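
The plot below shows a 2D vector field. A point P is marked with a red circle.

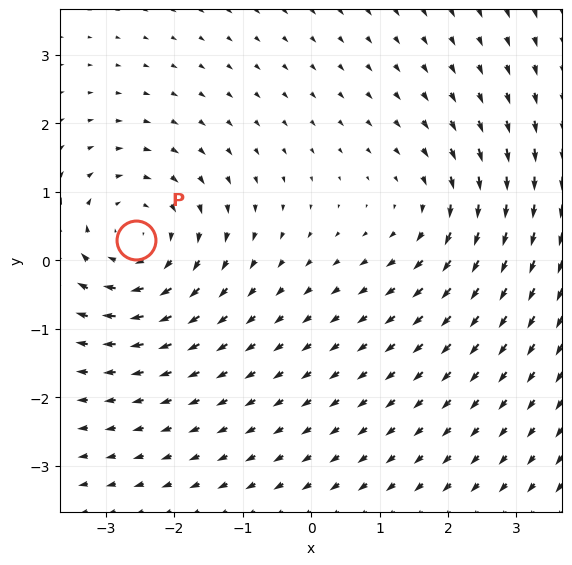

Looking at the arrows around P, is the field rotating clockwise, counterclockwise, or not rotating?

clockwise

Near P at (-2.6, 0.3) the arrows circulate clockwise. The curl (z-component) there is about -4; negative curl means clockwise rotation.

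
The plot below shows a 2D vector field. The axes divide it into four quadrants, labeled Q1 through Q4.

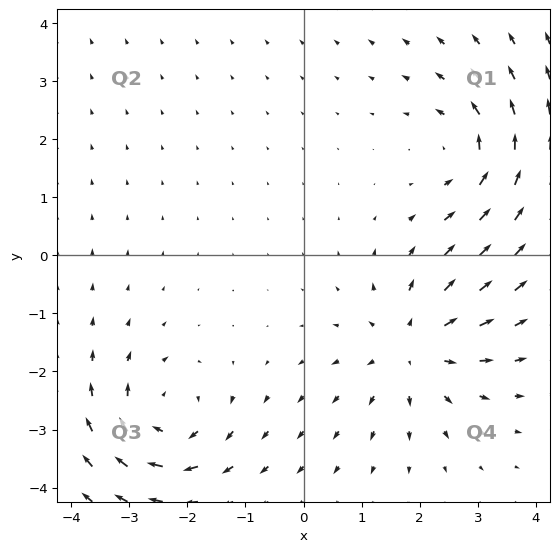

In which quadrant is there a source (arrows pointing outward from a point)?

The source sits at approximately (1.9, -1.6), which lies in quadrant Q4. The divergence there is about +4, positive as expected for a source.

Q4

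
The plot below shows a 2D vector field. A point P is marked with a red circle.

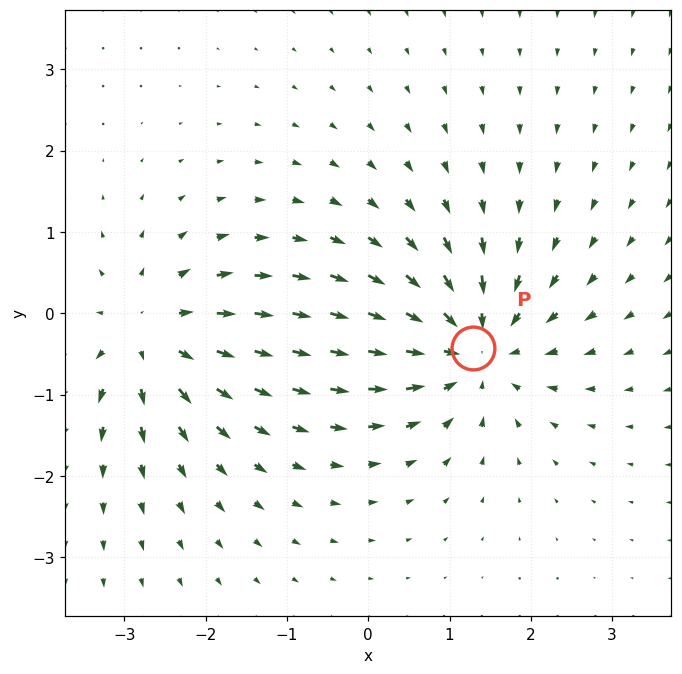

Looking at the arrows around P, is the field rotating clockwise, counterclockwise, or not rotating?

Near P at (1.3, -0.4) the arrows show no circulation. The curl there is ≈0.

not rotating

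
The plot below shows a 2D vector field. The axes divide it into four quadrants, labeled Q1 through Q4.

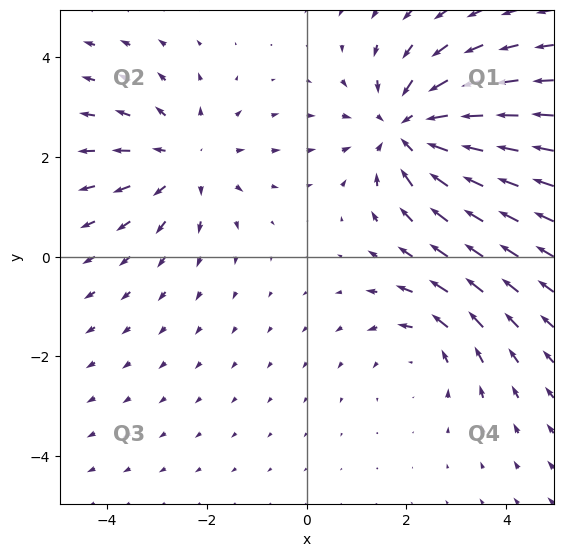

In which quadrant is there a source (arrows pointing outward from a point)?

The source sits at approximately (-2.4, 1.9), which lies in quadrant Q2. The divergence there is about +3, positive as expected for a source.

Q2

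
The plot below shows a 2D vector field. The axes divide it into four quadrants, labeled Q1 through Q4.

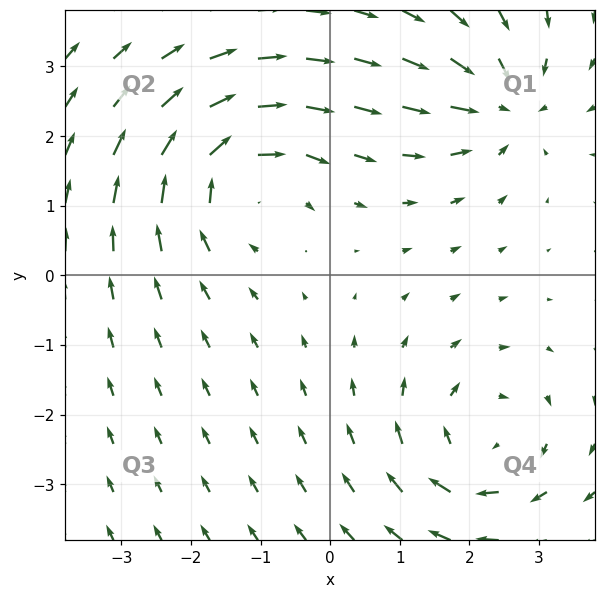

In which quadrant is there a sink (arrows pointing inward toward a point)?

Q1

The sink sits at approximately (2.5, 2.5), which lies in quadrant Q1. The divergence there is about -4, negative as expected for a sink.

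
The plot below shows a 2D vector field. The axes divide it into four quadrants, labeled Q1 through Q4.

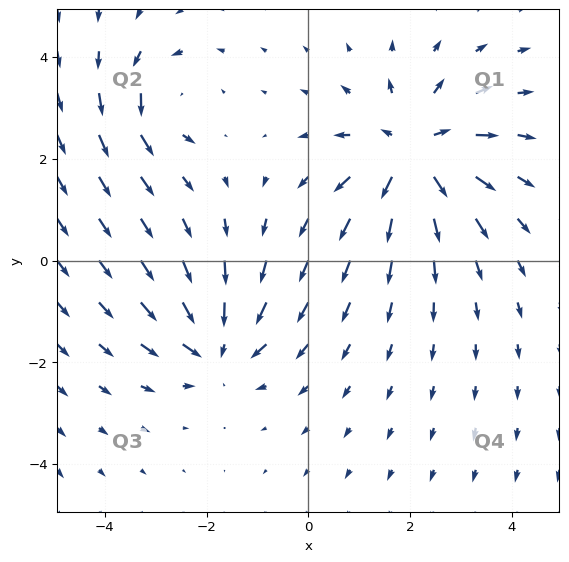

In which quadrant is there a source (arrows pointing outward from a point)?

The source sits at approximately (2.1, 2.1), which lies in quadrant Q1. The divergence there is about +5, positive as expected for a source.

Q1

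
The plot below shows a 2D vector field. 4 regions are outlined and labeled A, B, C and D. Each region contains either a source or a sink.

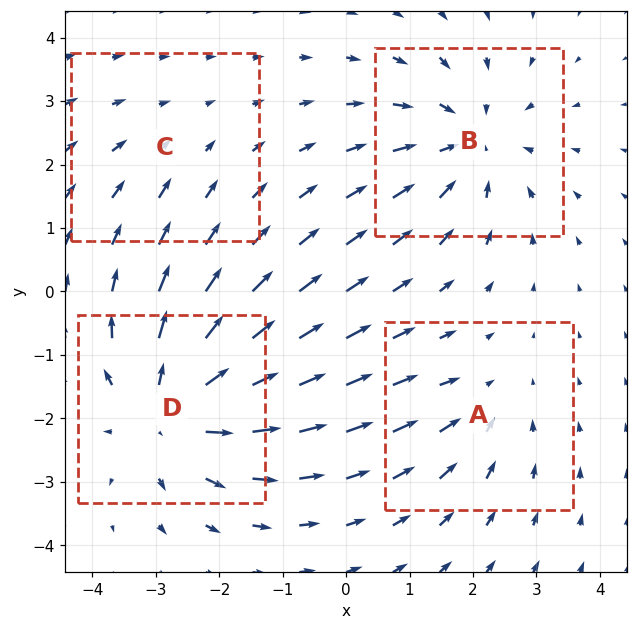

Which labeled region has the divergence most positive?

D

Divergence at each region's feature centre — A: about -3, B: about -5, C: about -2, D: about +6. Region D is most positive.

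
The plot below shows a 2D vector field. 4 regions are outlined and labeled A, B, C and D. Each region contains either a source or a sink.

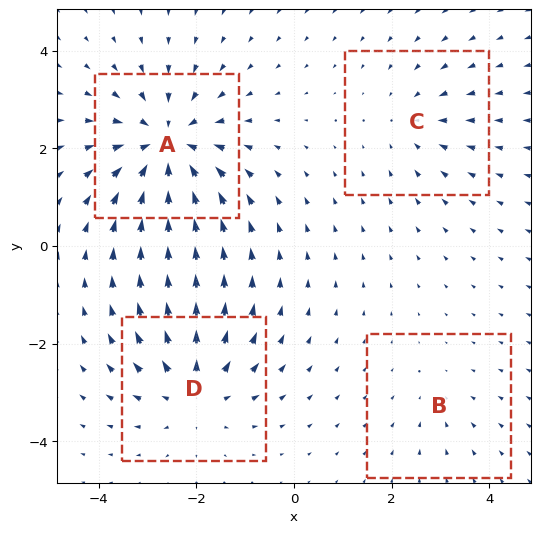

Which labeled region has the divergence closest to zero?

B

Divergence at each region's feature centre — A: about -6, B: about -2, C: about -3, D: about +5. Region B is closest to zero.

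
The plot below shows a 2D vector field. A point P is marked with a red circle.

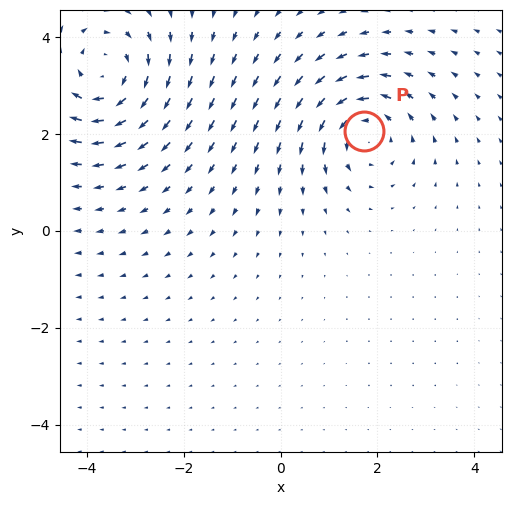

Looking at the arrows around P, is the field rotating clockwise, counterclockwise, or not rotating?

Near P at (1.7, 2.1) the arrows circulate counterclockwise. The curl (z-component) there is about +4; positive curl means counterclockwise rotation.

counterclockwise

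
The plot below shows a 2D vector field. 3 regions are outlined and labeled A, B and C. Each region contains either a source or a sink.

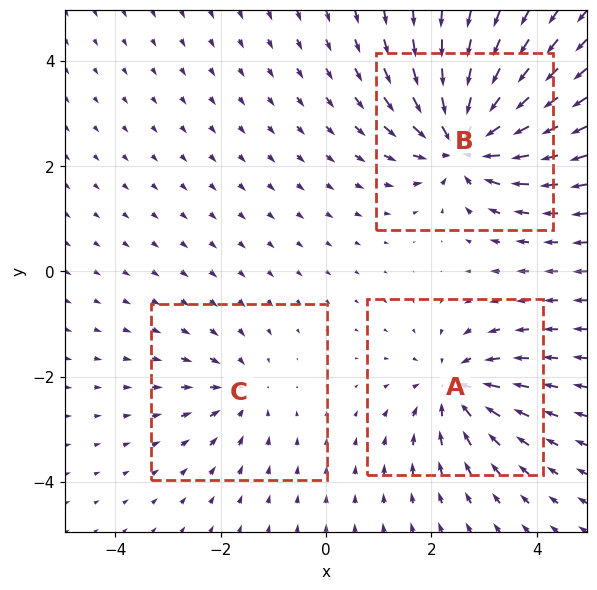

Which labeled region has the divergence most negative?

B

Divergence at each region's feature centre — A: about -4, B: about -6, C: about -3. Region B is most negative.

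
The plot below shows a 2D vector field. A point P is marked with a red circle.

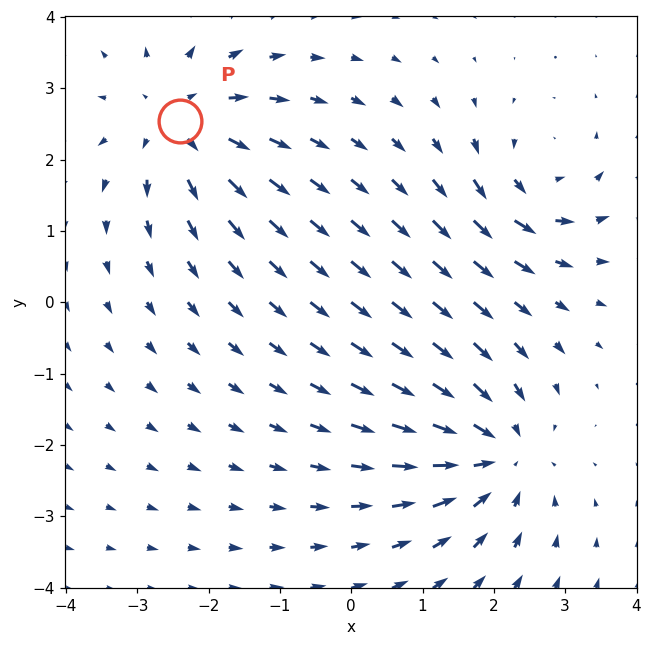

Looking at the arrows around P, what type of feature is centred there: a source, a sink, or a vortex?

At P (-2.4, 2.5) the arrows spread outward. Divergence about +5, curl ≈0 — positive divergence with near-zero curl is a source.

source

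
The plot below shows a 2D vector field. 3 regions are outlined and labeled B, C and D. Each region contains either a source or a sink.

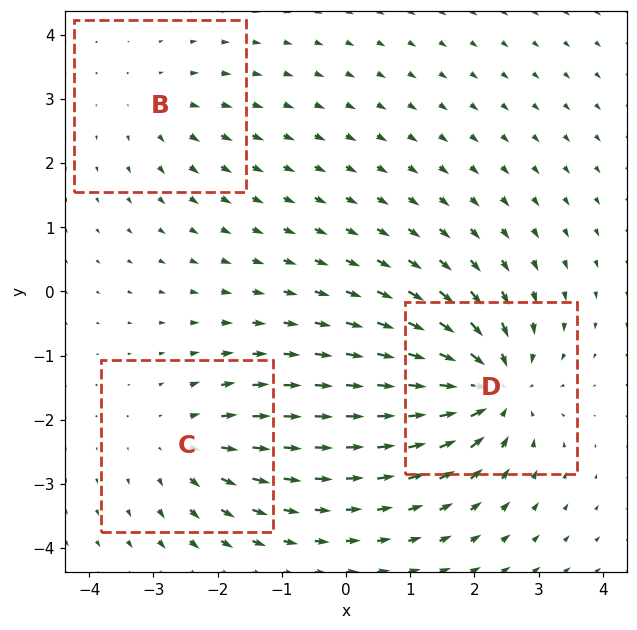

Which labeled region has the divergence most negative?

Divergence at each region's feature centre — B: about +2, C: about +3, D: about -6. Region D is most negative.

D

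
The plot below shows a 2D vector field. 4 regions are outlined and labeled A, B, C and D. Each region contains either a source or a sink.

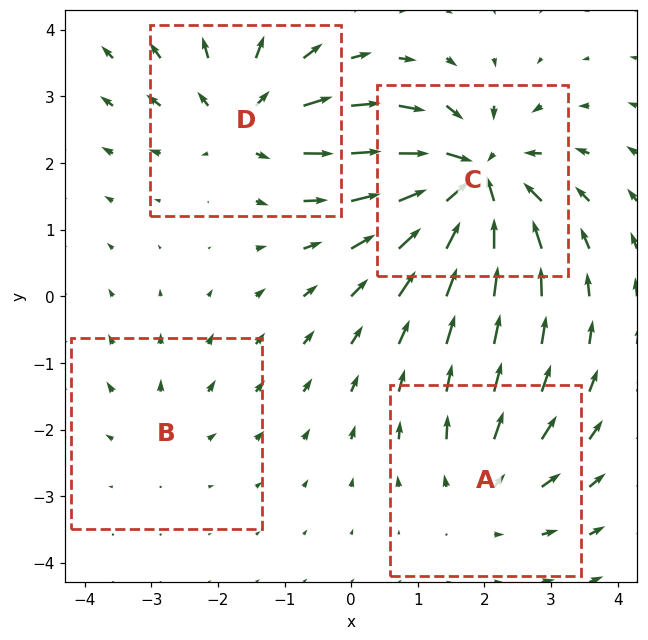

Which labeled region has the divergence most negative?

C

Divergence at each region's feature centre — A: about +4, B: about +2, C: about -8, D: about +5. Region C is most negative.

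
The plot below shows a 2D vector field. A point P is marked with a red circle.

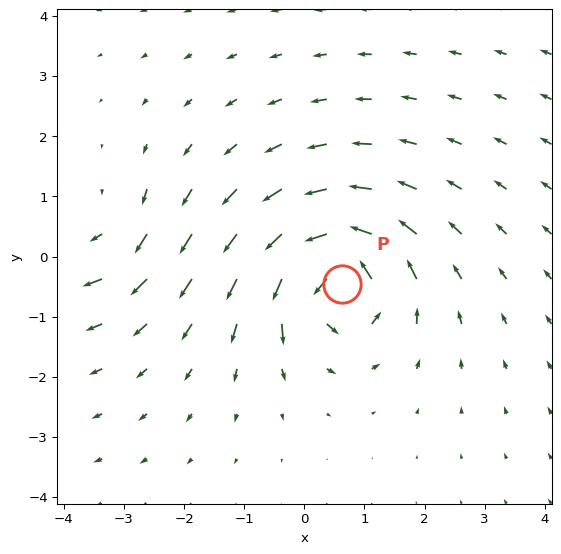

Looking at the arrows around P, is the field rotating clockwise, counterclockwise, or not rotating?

counterclockwise

Near P at (0.6, -0.5) the arrows circulate counterclockwise. The curl (z-component) there is about +7; positive curl means counterclockwise rotation.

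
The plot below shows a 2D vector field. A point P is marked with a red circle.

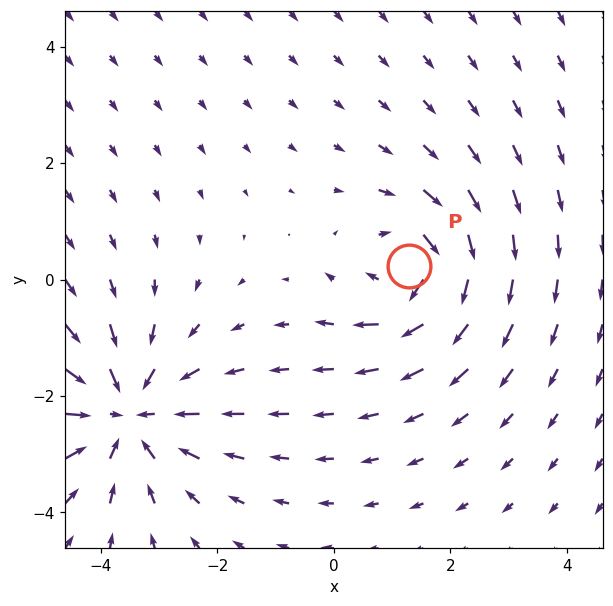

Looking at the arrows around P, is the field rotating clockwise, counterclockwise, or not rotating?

clockwise

Near P at (1.3, 0.2) the arrows circulate clockwise. The curl (z-component) there is about -5; negative curl means clockwise rotation.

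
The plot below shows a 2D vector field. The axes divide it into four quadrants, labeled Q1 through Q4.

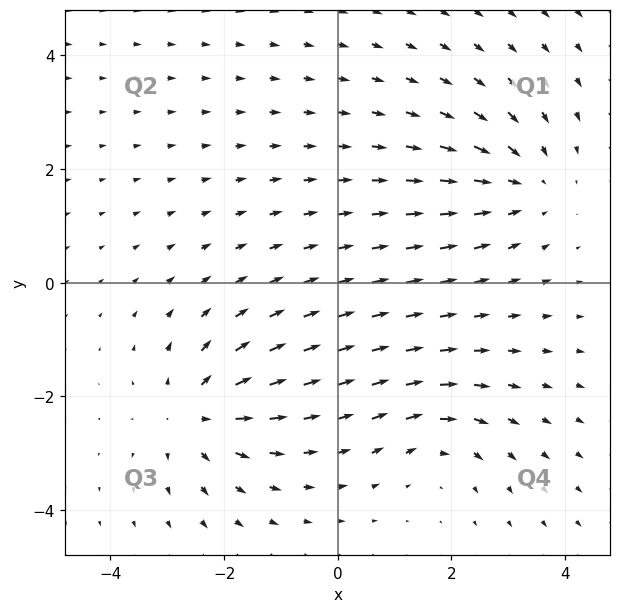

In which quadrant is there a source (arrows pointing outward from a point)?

Q3

The source sits at approximately (-2.5, -2.3), which lies in quadrant Q3. The divergence there is about +5, positive as expected for a source.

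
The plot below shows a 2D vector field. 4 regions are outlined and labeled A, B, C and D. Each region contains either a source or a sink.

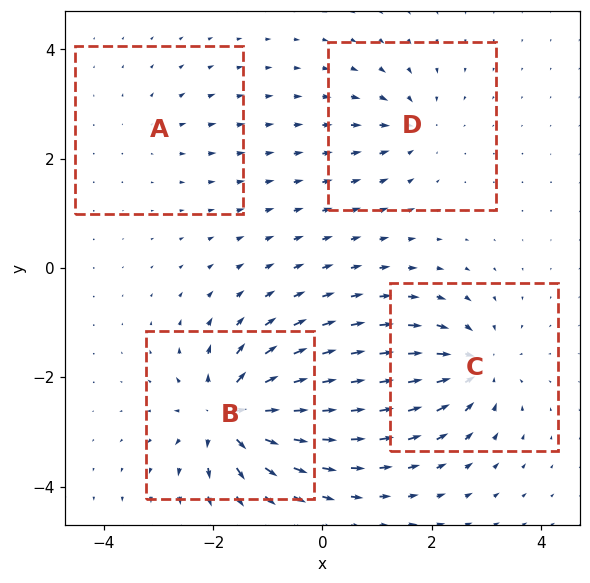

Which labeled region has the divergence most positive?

Divergence at each region's feature centre — A: about +2, B: about +8, C: about -6, D: about -4. Region B is most positive.

B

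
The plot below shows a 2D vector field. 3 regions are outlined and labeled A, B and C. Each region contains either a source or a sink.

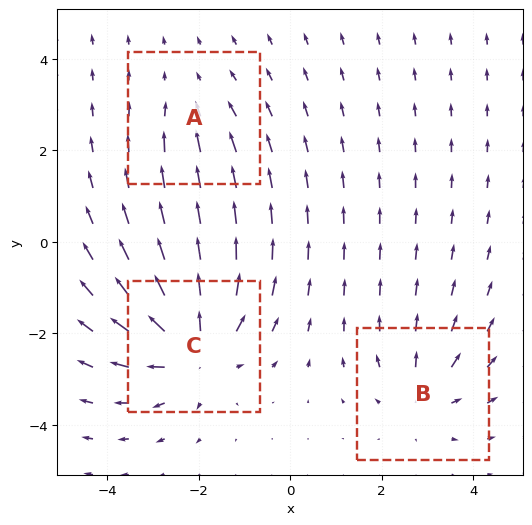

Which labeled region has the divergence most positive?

Divergence at each region's feature centre — A: about -2, B: about +3, C: about +5. Region C is most positive.

C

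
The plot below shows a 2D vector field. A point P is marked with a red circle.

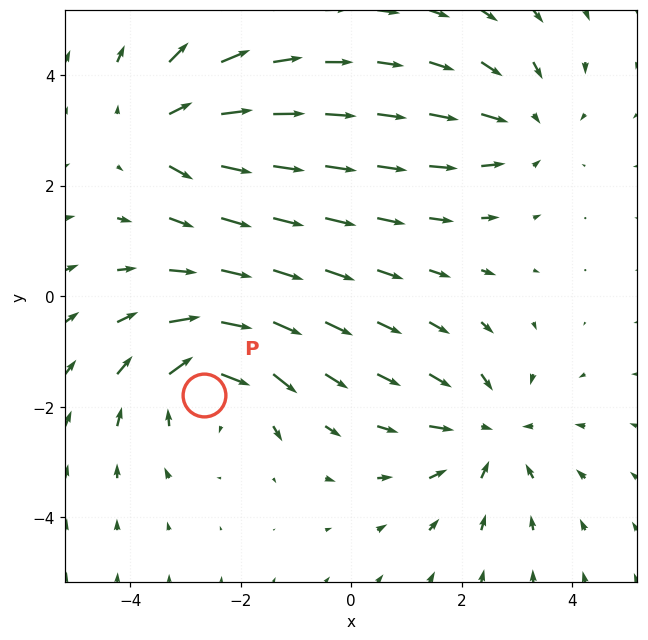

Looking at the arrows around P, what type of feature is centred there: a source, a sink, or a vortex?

At P (-2.7, -1.8) the arrows circulate clockwise. Divergence ≈0, curl about -5 — near-zero divergence with nonzero curl is a vortex.

vortex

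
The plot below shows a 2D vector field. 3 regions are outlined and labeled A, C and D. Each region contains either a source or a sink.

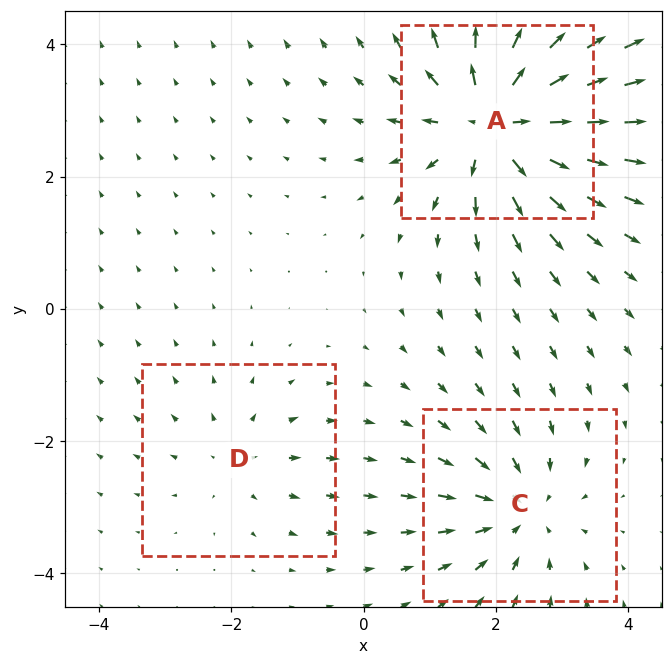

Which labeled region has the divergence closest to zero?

D

Divergence at each region's feature centre — A: about +6, C: about -3, D: about +2. Region D is closest to zero.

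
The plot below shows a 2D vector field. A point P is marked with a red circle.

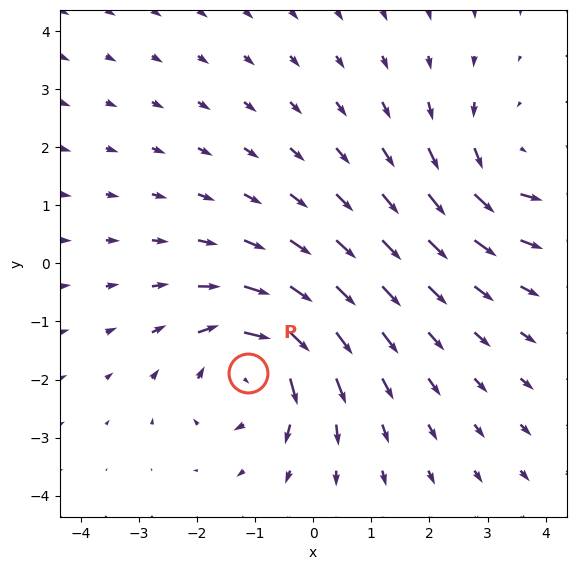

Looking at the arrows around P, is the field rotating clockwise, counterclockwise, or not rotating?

Near P at (-1.1, -1.9) the arrows circulate clockwise. The curl (z-component) there is about -4; negative curl means clockwise rotation.

clockwise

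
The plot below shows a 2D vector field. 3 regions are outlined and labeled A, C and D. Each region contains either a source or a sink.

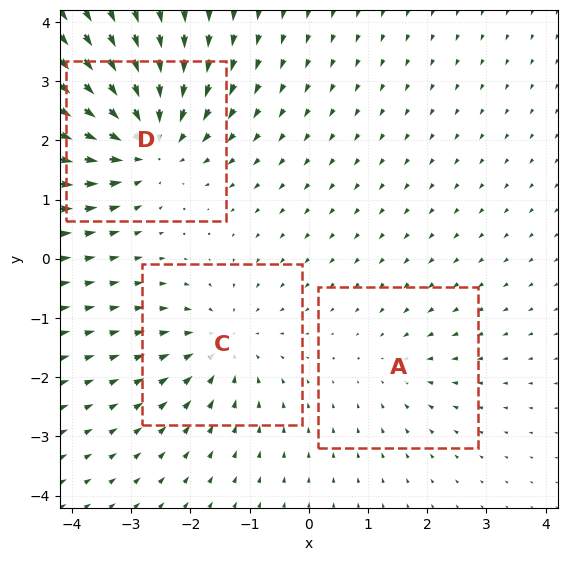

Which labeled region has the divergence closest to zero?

A

Divergence at each region's feature centre — A: about -2, C: about -3, D: about -5. Region A is closest to zero.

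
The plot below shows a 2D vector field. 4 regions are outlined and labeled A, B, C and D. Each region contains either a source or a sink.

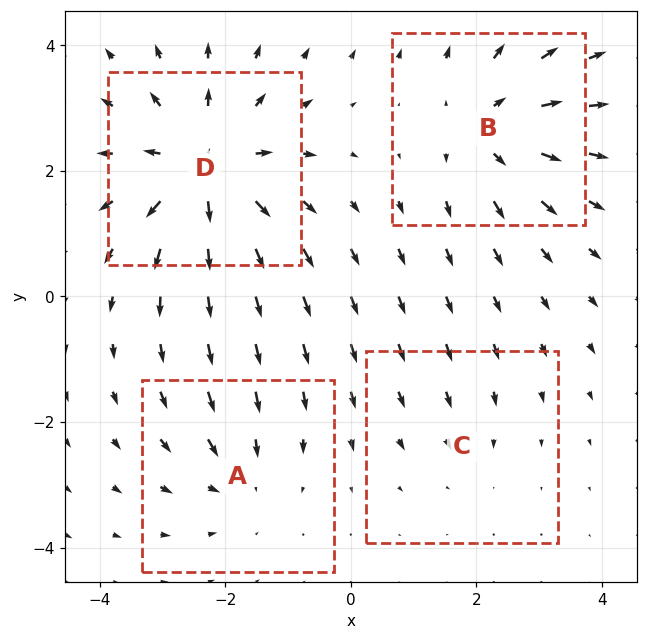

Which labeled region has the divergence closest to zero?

Divergence at each region's feature centre — A: about -3, B: about +5, C: about -2, D: about +6. Region C is closest to zero.

C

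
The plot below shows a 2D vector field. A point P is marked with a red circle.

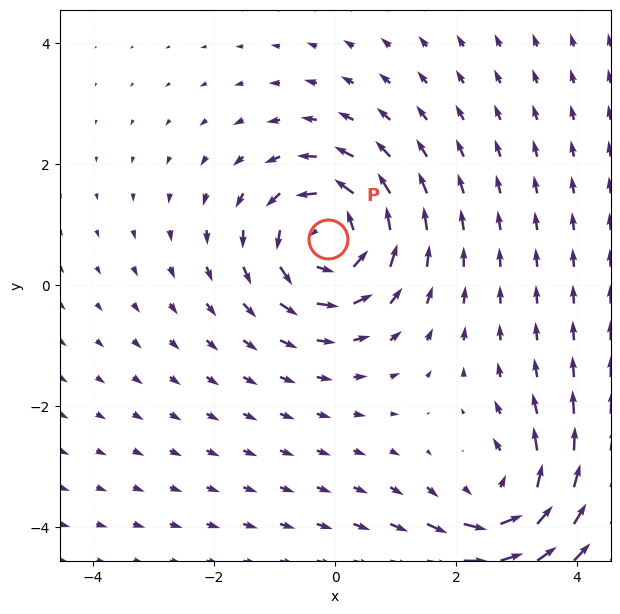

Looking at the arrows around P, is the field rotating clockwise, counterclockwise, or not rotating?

counterclockwise

Near P at (-0.1, 0.8) the arrows circulate counterclockwise. The curl (z-component) there is about +5; positive curl means counterclockwise rotation.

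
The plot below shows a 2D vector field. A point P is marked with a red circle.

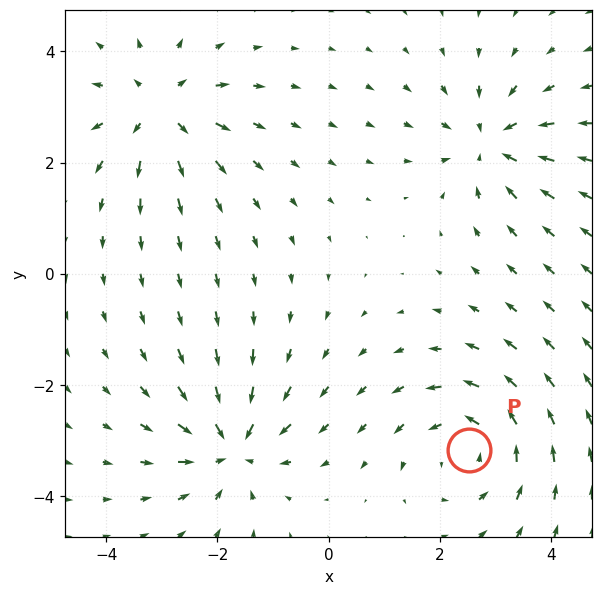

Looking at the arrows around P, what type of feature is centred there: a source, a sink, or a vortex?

vortex

At P (2.5, -3.2) the arrows circulate counterclockwise. Divergence ≈0, curl about +5 — near-zero divergence with nonzero curl is a vortex.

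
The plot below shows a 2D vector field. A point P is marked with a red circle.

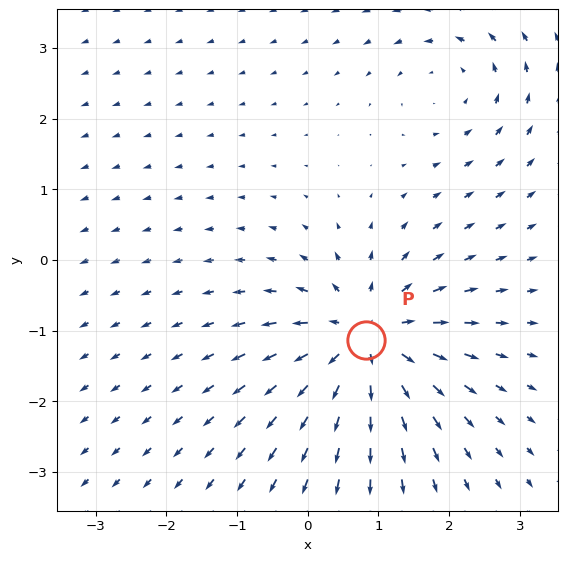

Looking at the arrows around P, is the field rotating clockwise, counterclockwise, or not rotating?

not rotating

Near P at (0.8, -1.1) the arrows show no circulation. The curl there is ≈0.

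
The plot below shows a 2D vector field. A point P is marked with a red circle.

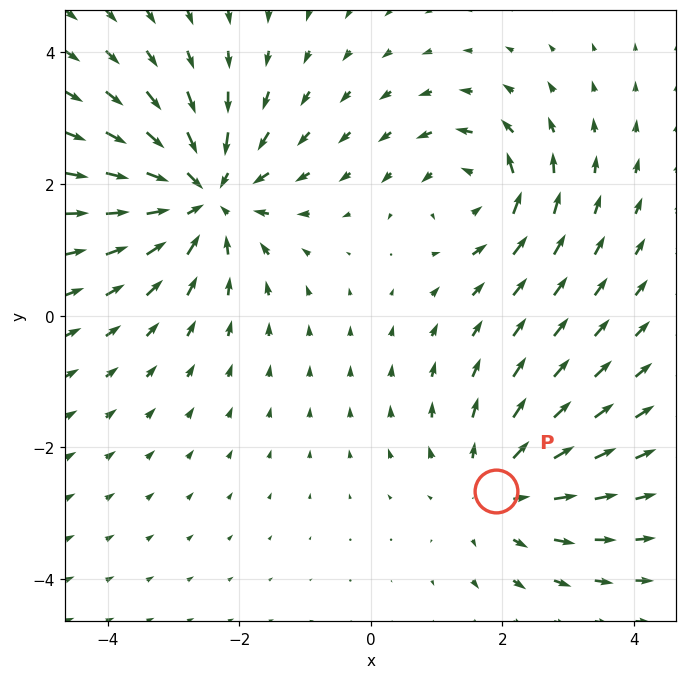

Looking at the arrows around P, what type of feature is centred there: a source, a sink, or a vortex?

source

At P (1.9, -2.7) the arrows spread outward. Divergence about +3, curl ≈0 — positive divergence with near-zero curl is a source.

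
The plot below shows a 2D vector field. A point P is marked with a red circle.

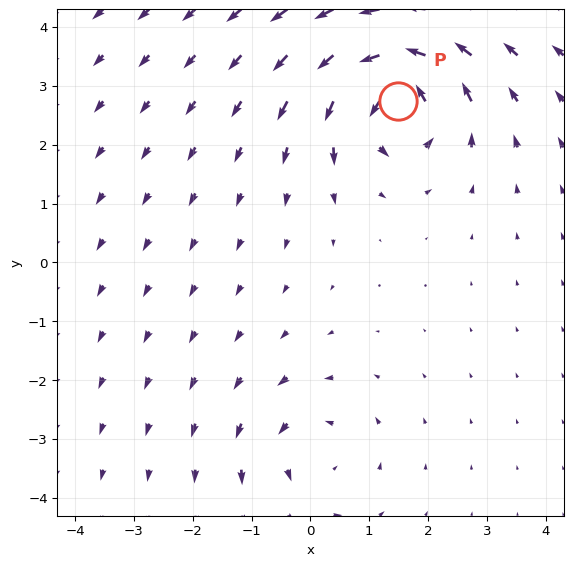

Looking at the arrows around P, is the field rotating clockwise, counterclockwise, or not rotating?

counterclockwise

Near P at (1.5, 2.7) the arrows circulate counterclockwise. The curl (z-component) there is about +6; positive curl means counterclockwise rotation.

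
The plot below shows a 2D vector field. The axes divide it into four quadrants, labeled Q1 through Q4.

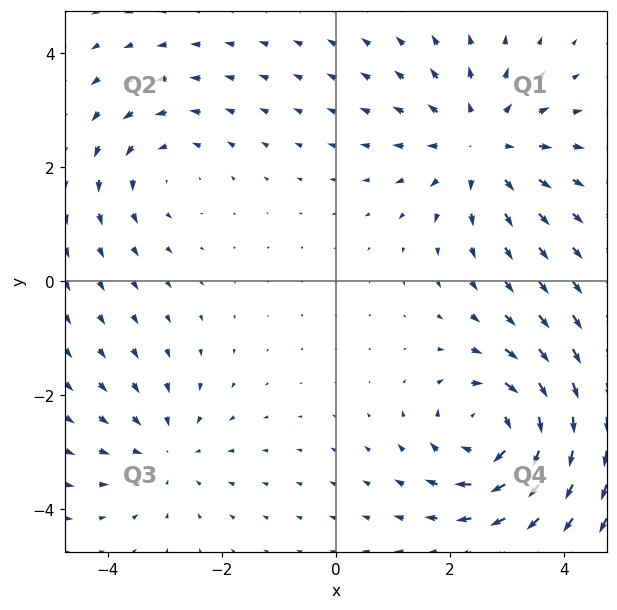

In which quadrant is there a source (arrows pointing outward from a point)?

Q1

The source sits at approximately (2.6, 2.4), which lies in quadrant Q1. The divergence there is about +4, positive as expected for a source.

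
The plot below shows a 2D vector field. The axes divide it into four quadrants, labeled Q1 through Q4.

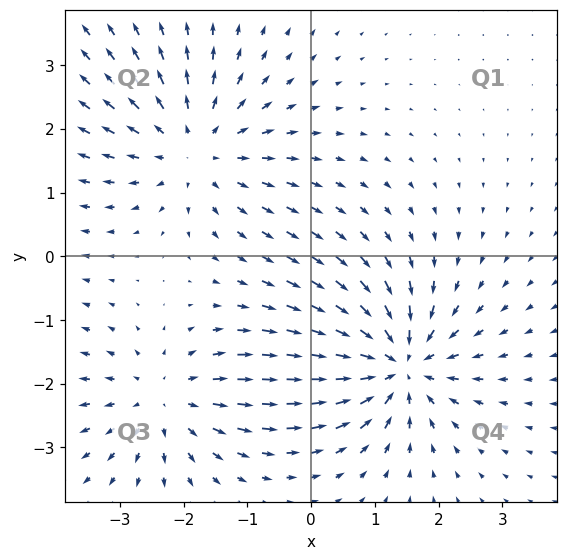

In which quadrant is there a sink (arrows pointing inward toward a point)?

The sink sits at approximately (1.4, -1.7), which lies in quadrant Q4. The divergence there is about -6, negative as expected for a sink.

Q4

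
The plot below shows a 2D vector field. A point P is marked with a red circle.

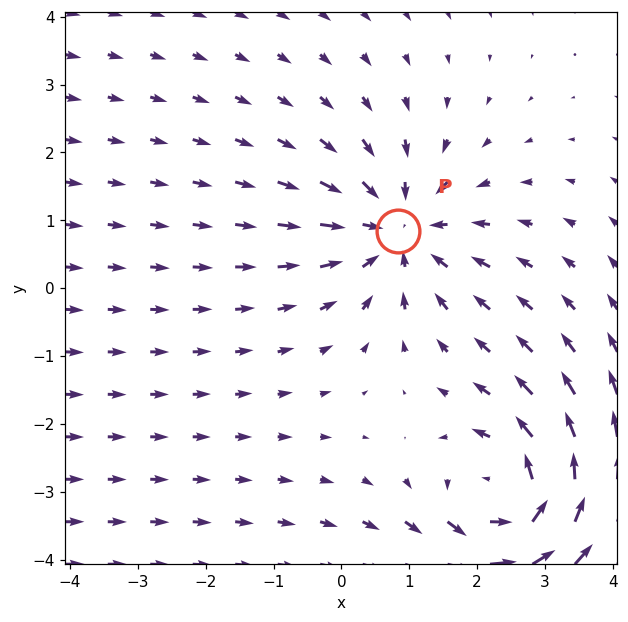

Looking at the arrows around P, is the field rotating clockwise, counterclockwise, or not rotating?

Near P at (0.8, 0.8) the arrows show no circulation. The curl there is ≈0.

not rotating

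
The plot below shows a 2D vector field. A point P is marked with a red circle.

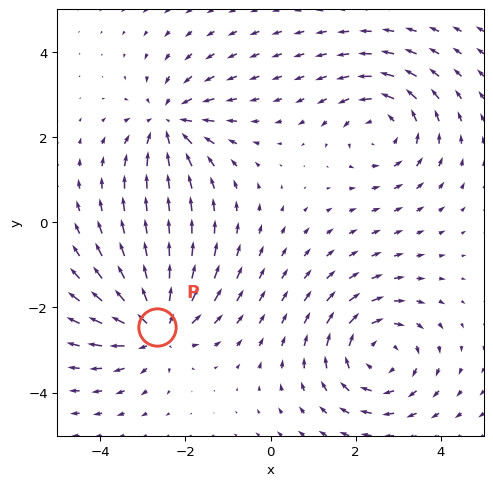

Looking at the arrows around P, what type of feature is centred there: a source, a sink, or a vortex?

source

At P (-2.7, -2.5) the arrows spread outward. Divergence about +6, curl ≈0 — positive divergence with near-zero curl is a source.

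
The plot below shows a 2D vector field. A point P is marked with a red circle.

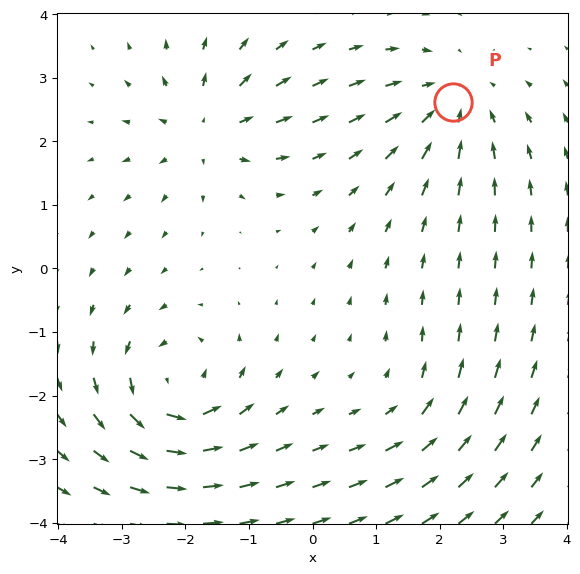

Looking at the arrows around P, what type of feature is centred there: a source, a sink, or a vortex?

At P (2.2, 2.6) the arrows converge inward. Divergence about -4, curl ≈0 — negative divergence with near-zero curl is a sink.

sink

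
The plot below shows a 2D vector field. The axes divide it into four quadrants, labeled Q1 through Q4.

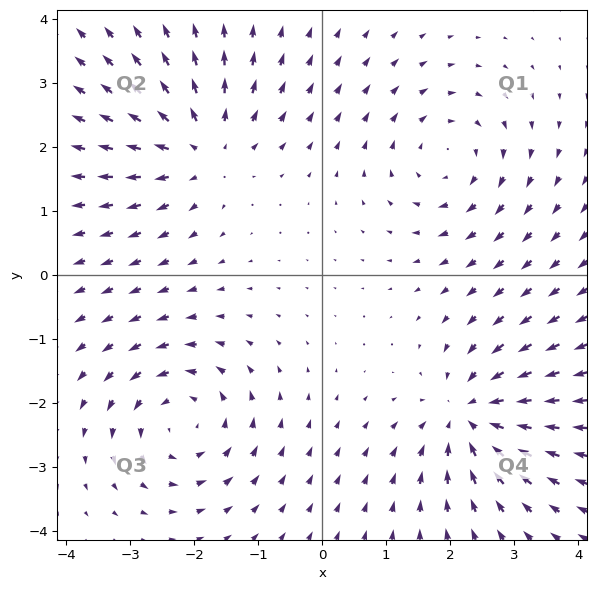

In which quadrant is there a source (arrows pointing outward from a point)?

The source sits at approximately (-1.9, 2.0), which lies in quadrant Q2. The divergence there is about +5, positive as expected for a source.

Q2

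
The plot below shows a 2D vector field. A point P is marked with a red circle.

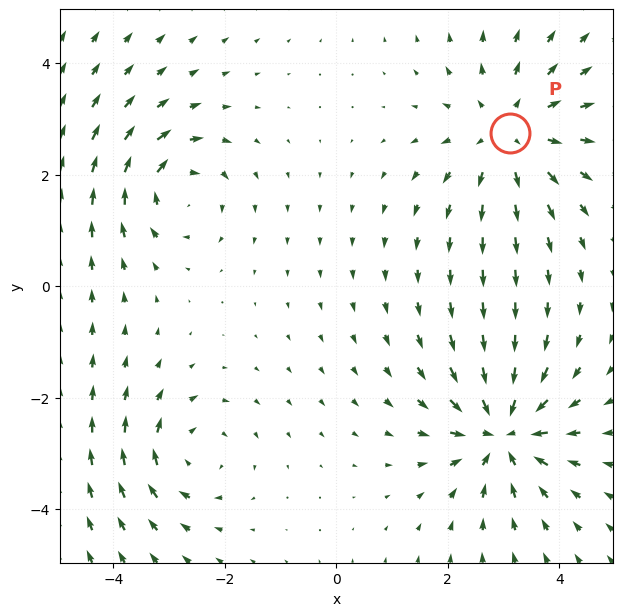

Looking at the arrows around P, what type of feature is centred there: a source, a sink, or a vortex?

source

At P (3.1, 2.7) the arrows spread outward. Divergence about +4, curl ≈0 — positive divergence with near-zero curl is a source.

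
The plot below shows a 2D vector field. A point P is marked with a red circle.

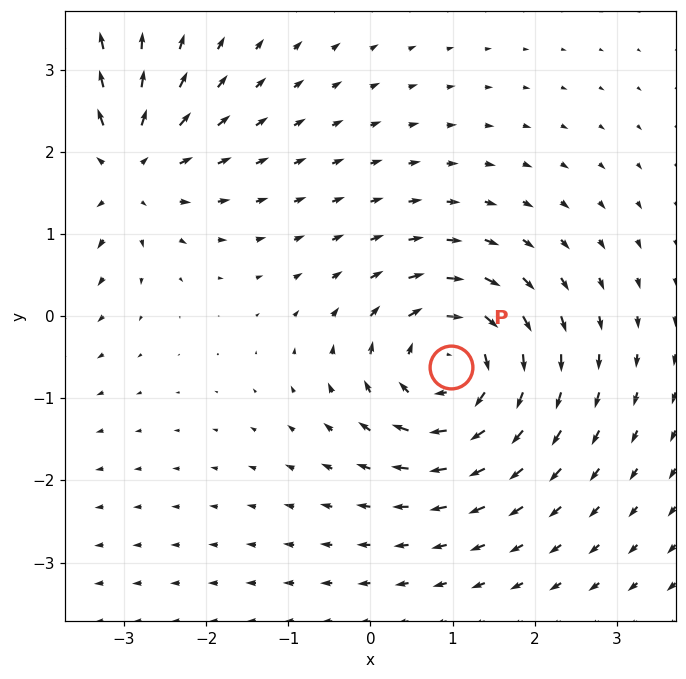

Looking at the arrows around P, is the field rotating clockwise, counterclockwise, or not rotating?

clockwise

Near P at (1.0, -0.6) the arrows circulate clockwise. The curl (z-component) there is about -4; negative curl means clockwise rotation.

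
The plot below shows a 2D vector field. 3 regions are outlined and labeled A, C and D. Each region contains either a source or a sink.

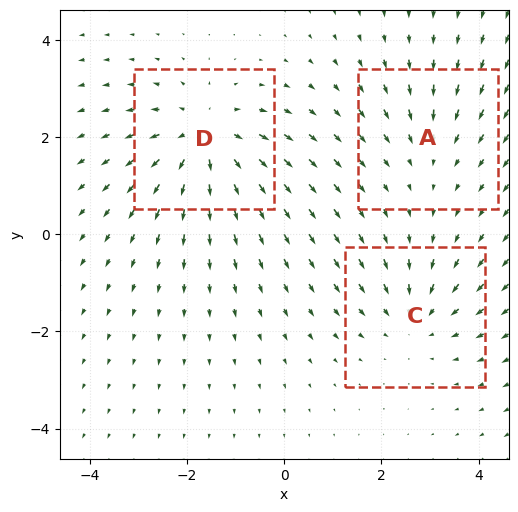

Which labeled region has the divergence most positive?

D

Divergence at each region's feature centre — A: about -2, C: about -3, D: about +4. Region D is most positive.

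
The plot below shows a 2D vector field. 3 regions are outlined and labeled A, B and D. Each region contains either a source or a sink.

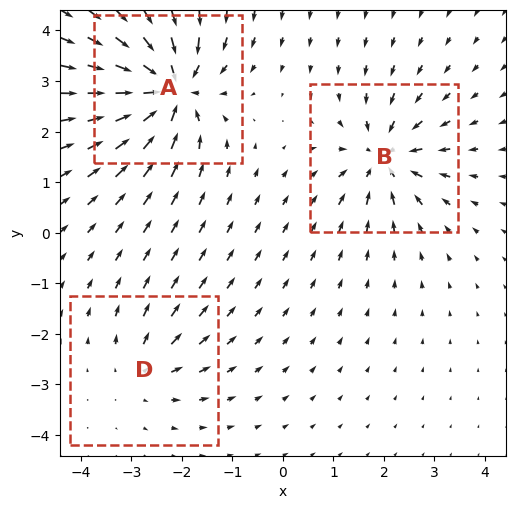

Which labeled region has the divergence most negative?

Divergence at each region's feature centre — A: about -6, B: about -4, D: about +3. Region A is most negative.

A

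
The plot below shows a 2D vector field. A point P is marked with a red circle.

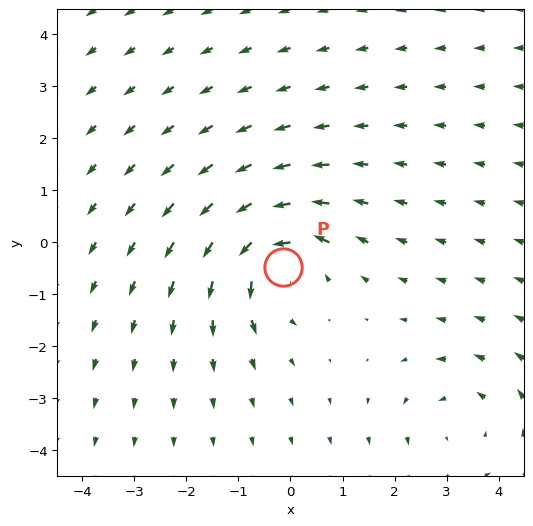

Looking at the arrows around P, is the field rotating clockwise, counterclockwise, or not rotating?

Near P at (-0.1, -0.5) the arrows circulate counterclockwise. The curl (z-component) there is about +6; positive curl means counterclockwise rotation.

counterclockwise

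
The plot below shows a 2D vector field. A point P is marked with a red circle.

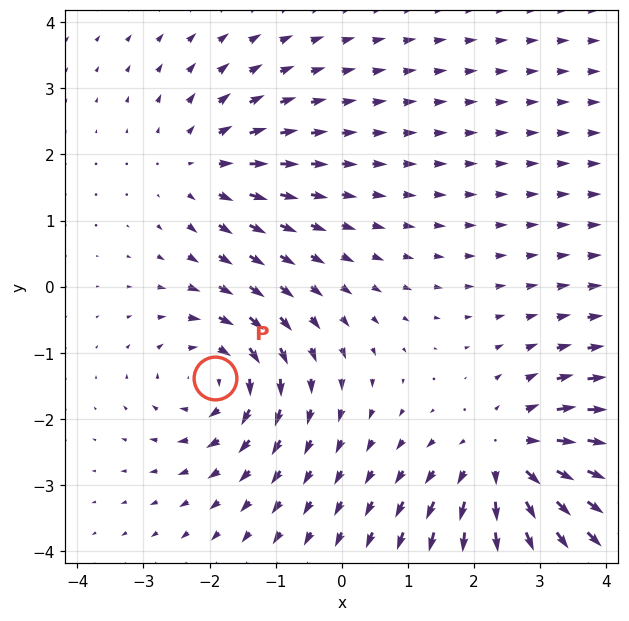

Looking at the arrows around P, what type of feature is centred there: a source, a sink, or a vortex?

At P (-1.9, -1.4) the arrows circulate clockwise. Divergence ≈0, curl about -4 — near-zero divergence with nonzero curl is a vortex.

vortex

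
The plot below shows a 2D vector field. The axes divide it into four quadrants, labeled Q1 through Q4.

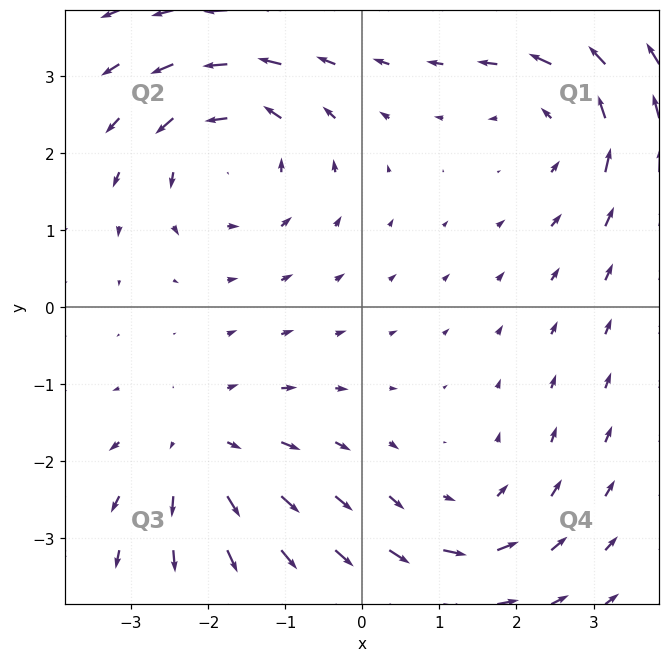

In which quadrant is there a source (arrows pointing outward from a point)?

Q3

The source sits at approximately (-2.1, -1.9), which lies in quadrant Q3. The divergence there is about +4, positive as expected for a source.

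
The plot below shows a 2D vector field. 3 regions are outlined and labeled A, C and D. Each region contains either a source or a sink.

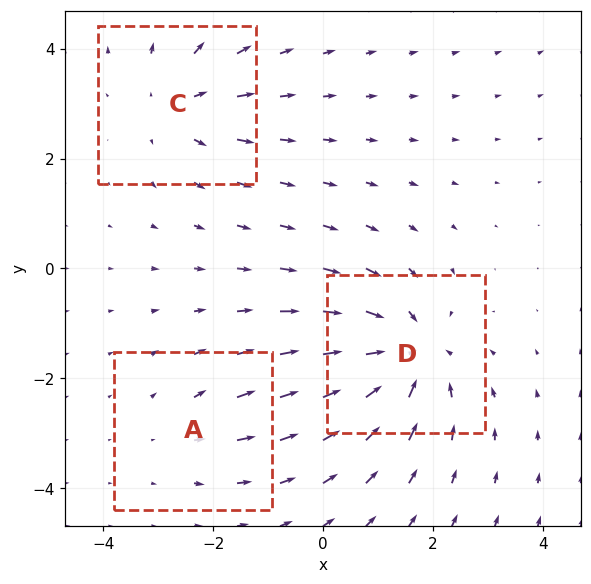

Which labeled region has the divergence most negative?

D

Divergence at each region's feature centre — A: about +2, C: about +3, D: about -5. Region D is most negative.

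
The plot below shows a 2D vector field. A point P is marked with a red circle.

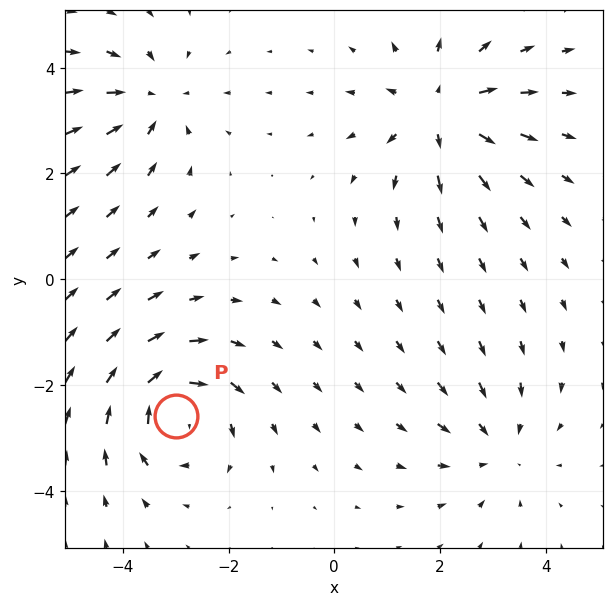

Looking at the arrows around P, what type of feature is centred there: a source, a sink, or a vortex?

At P (-3.0, -2.6) the arrows circulate clockwise. Divergence ≈0, curl about -6 — near-zero divergence with nonzero curl is a vortex.

vortex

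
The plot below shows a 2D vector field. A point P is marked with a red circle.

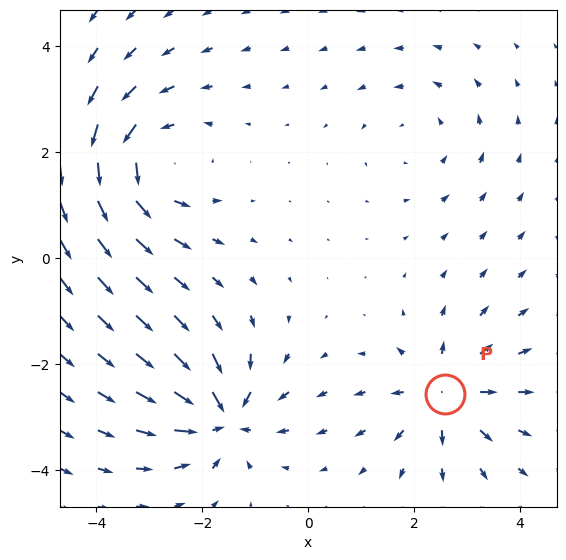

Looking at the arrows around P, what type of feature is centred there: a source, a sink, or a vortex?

At P (2.6, -2.6) the arrows spread outward. Divergence about +5, curl ≈0 — positive divergence with near-zero curl is a source.

source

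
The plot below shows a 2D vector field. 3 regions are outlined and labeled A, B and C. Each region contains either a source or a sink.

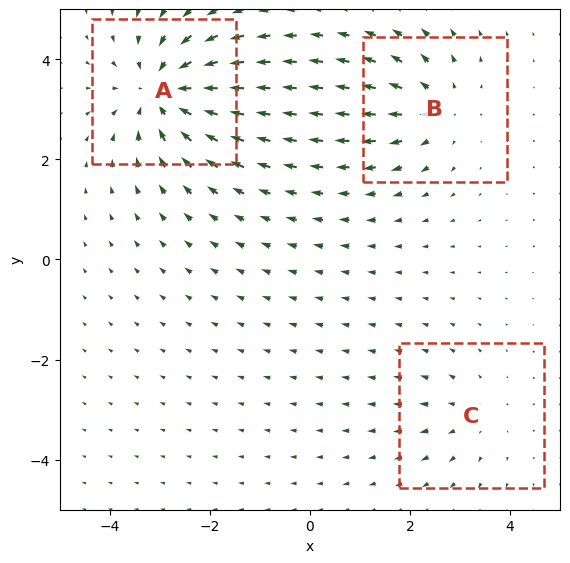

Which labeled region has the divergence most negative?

A

Divergence at each region's feature centre — A: about -5, B: about +3, C: about +2. Region A is most negative.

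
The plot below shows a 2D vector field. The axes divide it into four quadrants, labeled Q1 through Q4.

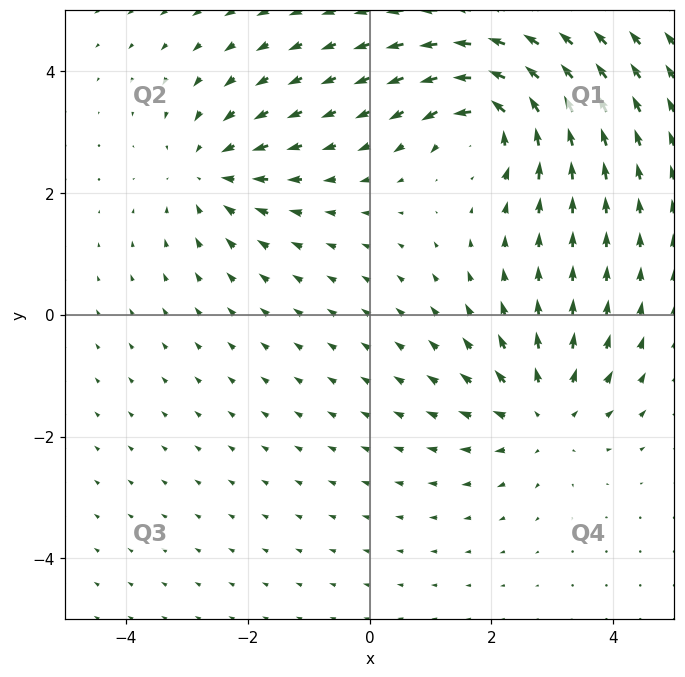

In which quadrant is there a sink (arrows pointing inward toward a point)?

Q2

The sink sits at approximately (-2.6, 2.4), which lies in quadrant Q2. The divergence there is about -3, negative as expected for a sink.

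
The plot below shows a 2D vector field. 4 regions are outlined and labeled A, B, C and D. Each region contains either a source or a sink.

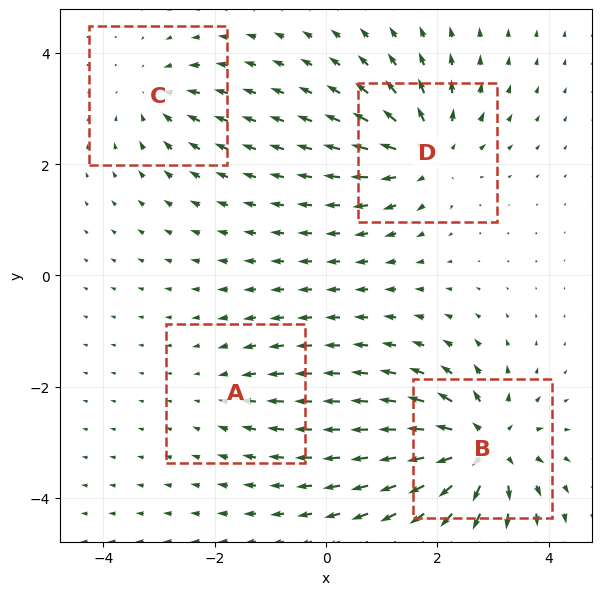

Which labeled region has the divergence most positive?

Divergence at each region's feature centre — A: about -2, B: about +8, C: about -4, D: about +6. Region B is most positive.

B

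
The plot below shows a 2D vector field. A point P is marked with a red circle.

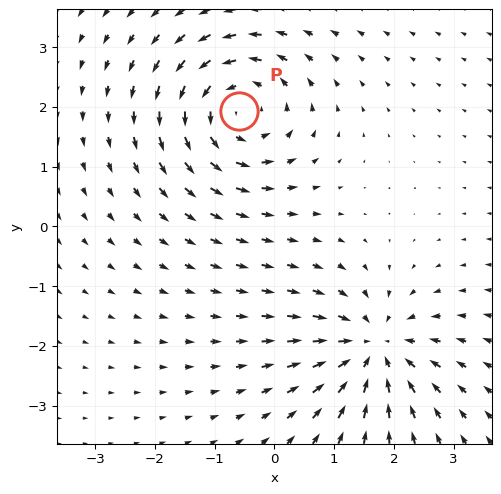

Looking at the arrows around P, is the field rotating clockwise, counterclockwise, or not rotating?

Near P at (-0.6, 1.9) the arrows circulate counterclockwise. The curl (z-component) there is about +4; positive curl means counterclockwise rotation.

counterclockwise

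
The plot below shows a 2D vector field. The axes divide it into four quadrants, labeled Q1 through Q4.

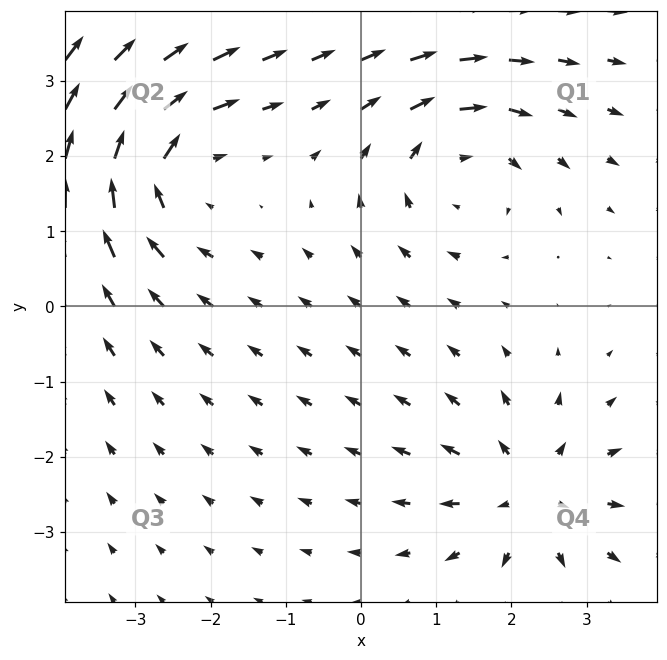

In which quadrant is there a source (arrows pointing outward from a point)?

The source sits at approximately (2.2, -2.5), which lies in quadrant Q4. The divergence there is about +3, positive as expected for a source.

Q4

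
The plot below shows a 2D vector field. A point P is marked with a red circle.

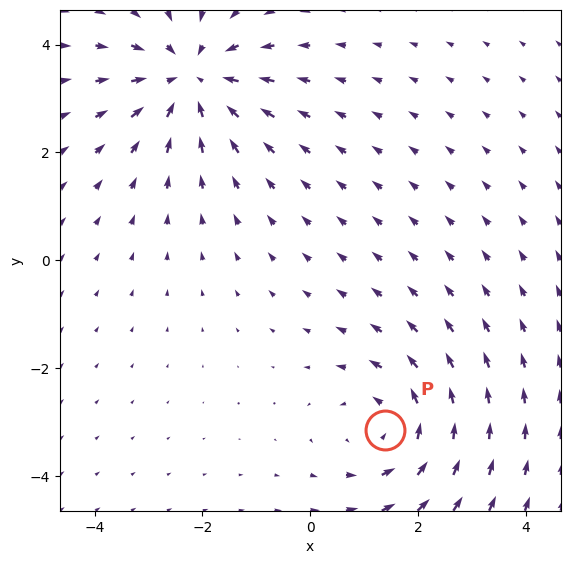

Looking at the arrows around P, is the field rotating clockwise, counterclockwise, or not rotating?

counterclockwise

Near P at (1.4, -3.2) the arrows circulate counterclockwise. The curl (z-component) there is about +3; positive curl means counterclockwise rotation.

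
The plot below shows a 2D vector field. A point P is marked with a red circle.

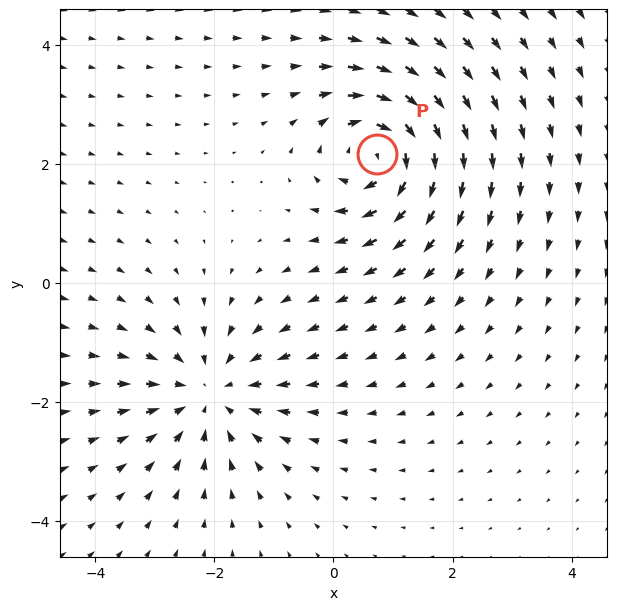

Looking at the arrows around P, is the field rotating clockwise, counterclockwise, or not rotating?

clockwise

Near P at (0.7, 2.2) the arrows circulate clockwise. The curl (z-component) there is about -6; negative curl means clockwise rotation.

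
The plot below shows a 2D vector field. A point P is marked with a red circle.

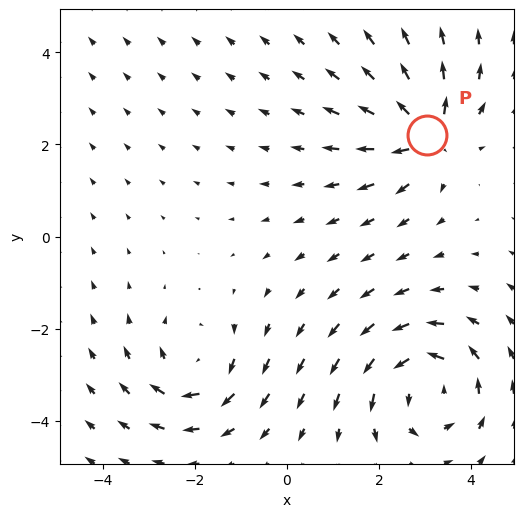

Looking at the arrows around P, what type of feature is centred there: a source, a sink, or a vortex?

At P (3.0, 2.2) the arrows spread outward. Divergence about +5, curl ≈0 — positive divergence with near-zero curl is a source.

source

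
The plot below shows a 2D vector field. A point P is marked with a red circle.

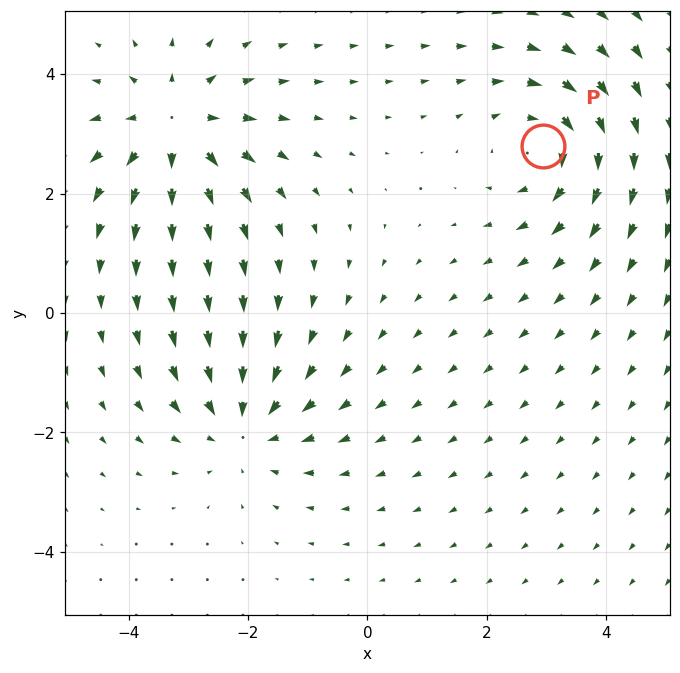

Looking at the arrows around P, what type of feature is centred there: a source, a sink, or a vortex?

vortex

At P (2.9, 2.8) the arrows circulate clockwise. Divergence ≈0, curl about -3 — near-zero divergence with nonzero curl is a vortex.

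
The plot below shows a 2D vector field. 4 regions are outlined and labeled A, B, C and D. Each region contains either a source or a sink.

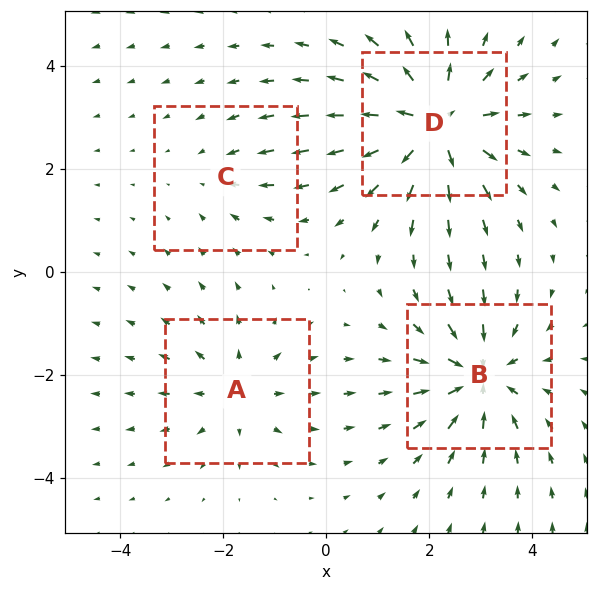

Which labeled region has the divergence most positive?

Divergence at each region's feature centre — A: about +3, B: about -5, C: about -2, D: about +7. Region D is most positive.

D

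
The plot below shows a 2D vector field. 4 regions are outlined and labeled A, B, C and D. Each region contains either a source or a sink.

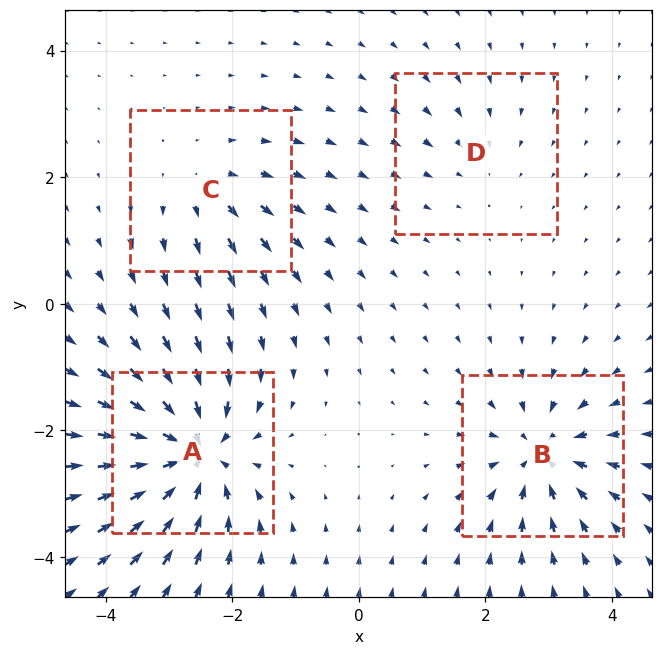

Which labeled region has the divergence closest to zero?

D

Divergence at each region's feature centre — A: about -9, B: about -6, C: about +4, D: about -2. Region D is closest to zero.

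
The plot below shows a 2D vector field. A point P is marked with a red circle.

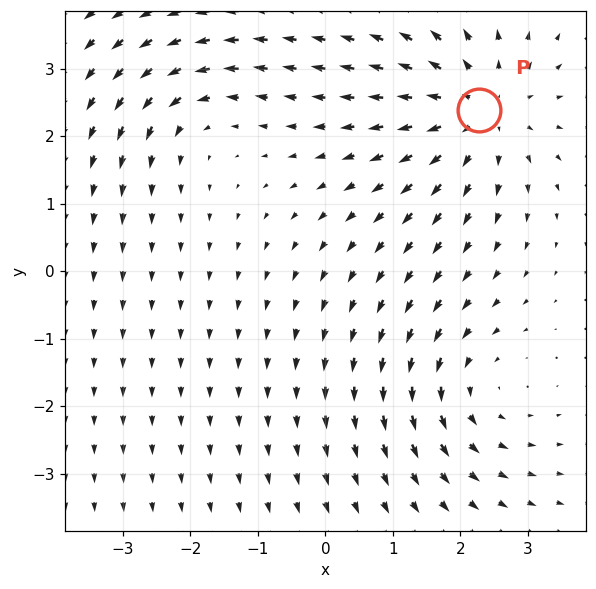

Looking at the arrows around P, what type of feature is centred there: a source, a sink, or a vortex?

source

At P (2.3, 2.4) the arrows spread outward. Divergence about +4, curl ≈0 — positive divergence with near-zero curl is a source.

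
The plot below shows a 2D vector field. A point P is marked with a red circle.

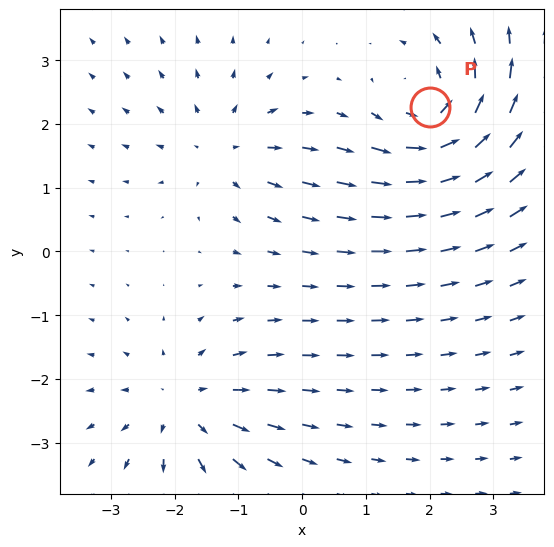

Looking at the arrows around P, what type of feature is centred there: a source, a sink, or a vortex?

vortex

At P (2.0, 2.3) the arrows circulate counterclockwise. Divergence ≈0, curl about +5 — near-zero divergence with nonzero curl is a vortex.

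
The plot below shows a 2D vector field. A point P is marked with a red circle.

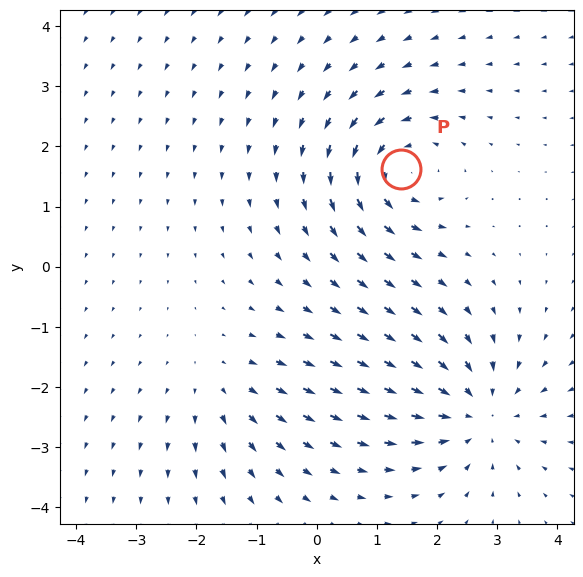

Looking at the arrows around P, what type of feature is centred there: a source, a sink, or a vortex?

At P (1.4, 1.6) the arrows circulate counterclockwise. Divergence ≈0, curl about +5 — near-zero divergence with nonzero curl is a vortex.

vortex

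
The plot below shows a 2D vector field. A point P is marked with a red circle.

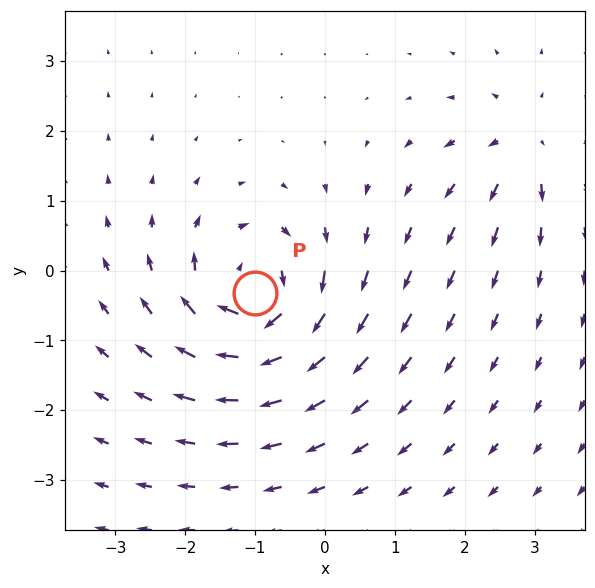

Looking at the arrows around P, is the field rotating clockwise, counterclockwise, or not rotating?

clockwise

Near P at (-1.0, -0.3) the arrows circulate clockwise. The curl (z-component) there is about -7; negative curl means clockwise rotation.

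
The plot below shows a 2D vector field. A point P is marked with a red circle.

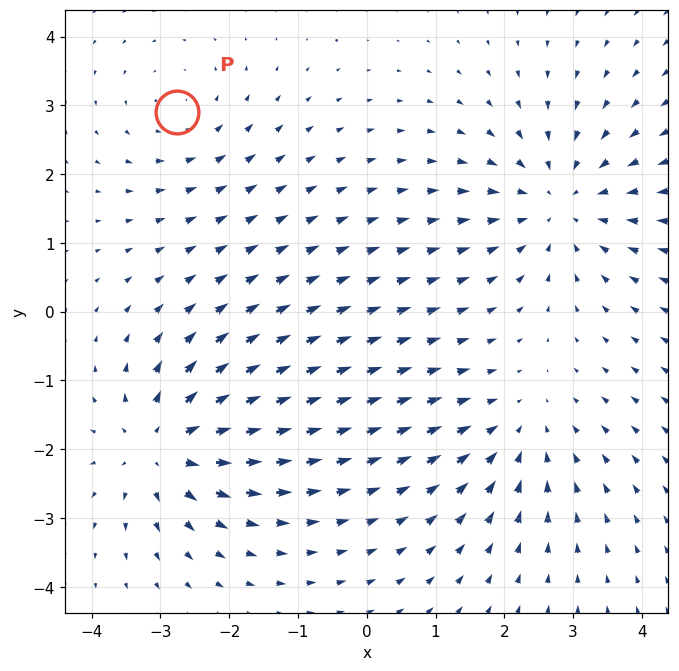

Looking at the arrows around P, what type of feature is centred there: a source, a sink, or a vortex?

At P (-2.8, 2.9) the arrows circulate counterclockwise. Divergence ≈0, curl about +2 — near-zero divergence with nonzero curl is a vortex.

vortex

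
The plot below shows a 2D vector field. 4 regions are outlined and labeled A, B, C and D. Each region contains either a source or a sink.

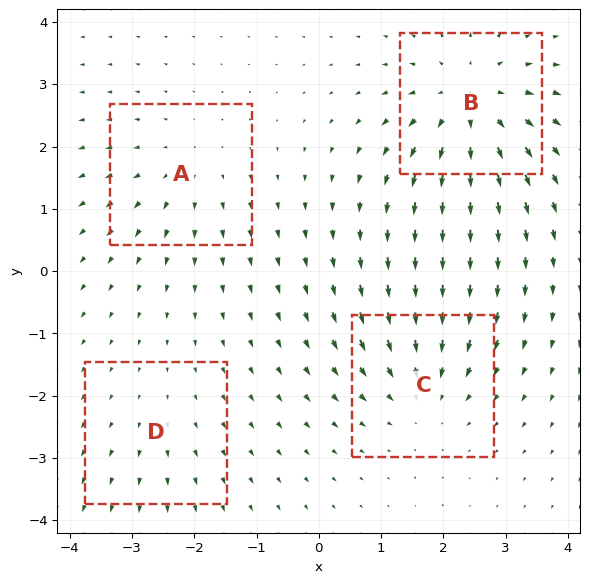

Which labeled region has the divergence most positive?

B

Divergence at each region's feature centre — A: about +3, B: about +6, C: about -4, D: about +2. Region B is most positive.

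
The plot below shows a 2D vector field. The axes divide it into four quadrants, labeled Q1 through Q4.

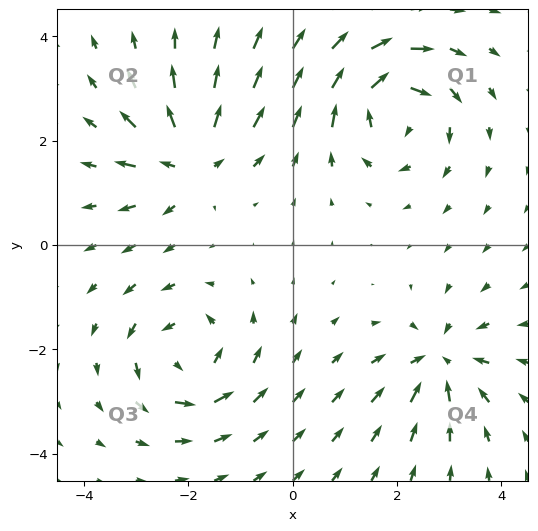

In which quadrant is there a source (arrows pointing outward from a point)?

The source sits at approximately (-2.0, 1.6), which lies in quadrant Q2. The divergence there is about +5, positive as expected for a source.

Q2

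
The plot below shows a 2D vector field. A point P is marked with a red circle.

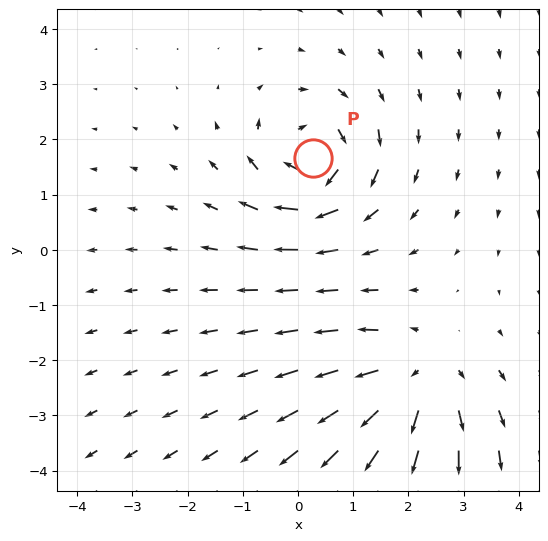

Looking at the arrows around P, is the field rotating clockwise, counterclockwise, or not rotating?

clockwise

Near P at (0.3, 1.7) the arrows circulate clockwise. The curl (z-component) there is about -6; negative curl means clockwise rotation.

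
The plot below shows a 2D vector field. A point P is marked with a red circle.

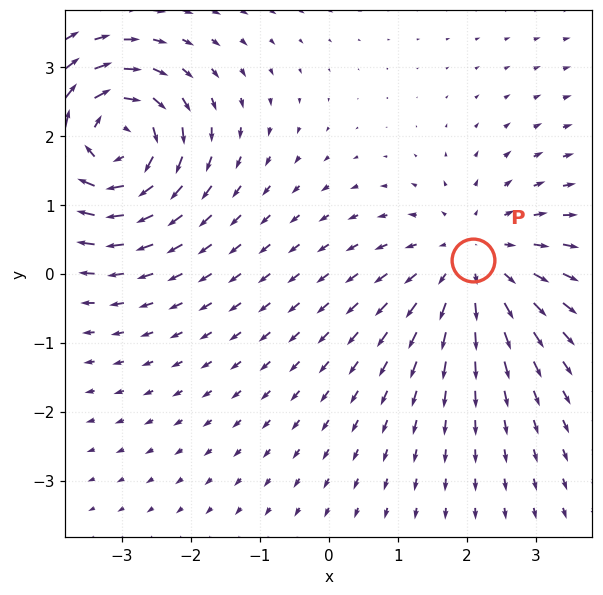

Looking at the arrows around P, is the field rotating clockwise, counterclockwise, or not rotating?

not rotating

Near P at (2.1, 0.2) the arrows show no circulation. The curl there is ≈0.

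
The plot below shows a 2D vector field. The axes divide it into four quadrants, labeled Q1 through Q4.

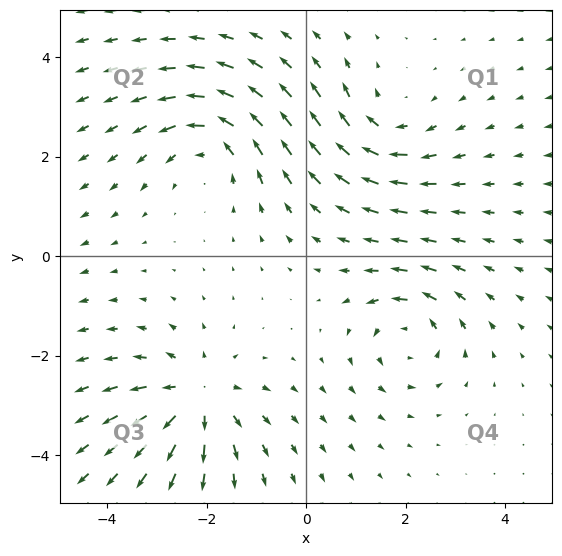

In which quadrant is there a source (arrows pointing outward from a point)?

Q3

The source sits at approximately (-2.2, -2.8), which lies in quadrant Q3. The divergence there is about +5, positive as expected for a source.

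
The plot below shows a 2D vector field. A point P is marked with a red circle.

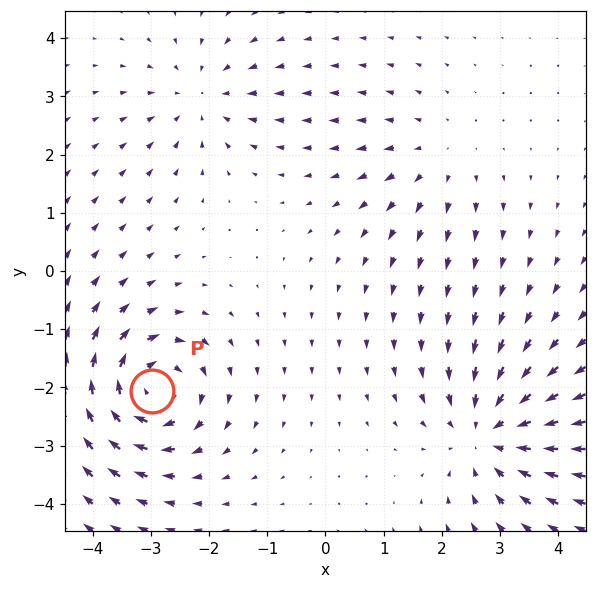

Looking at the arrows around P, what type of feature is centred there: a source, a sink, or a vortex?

vortex

At P (-3.0, -2.1) the arrows circulate clockwise. Divergence ≈0, curl about -7 — near-zero divergence with nonzero curl is a vortex.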